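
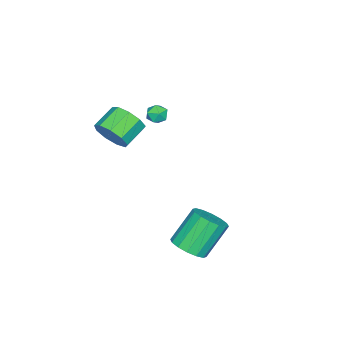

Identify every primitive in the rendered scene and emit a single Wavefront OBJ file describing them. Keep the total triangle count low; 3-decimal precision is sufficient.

v 2.814 -1.666 3.46
v 3.346 -1.369 4.29
v 2.098 -1.037 4.971
v 1.566 -1.334 4.14
v 3.254 -0.823 3.855
v 2.006 -0.491 4.536
v 2.956 -0.671 3.235
v 1.708 -0.339 3.915
v 2.592 -0.985 2.72
v 1.344 -0.653 3.4
v 2.332 -1.618 2.551
v 1.083 -1.285 3.232
v 2.297 -2.273 2.807
v 1.049 -1.94 3.488
v 2.504 -2.644 3.369
v 1.256 -2.312 4.05
v 2.856 -2.558 3.973
v 1.608 -2.226 4.654
v 3.189 -2.055 4.337
v 1.941 -1.722 5.018
v -2.172 -1.15 2.515
v -1.794 -1.035 1.983
v -2.046 -2.205 2.377
v -1.668 -2.09 1.845
v -1.446 -1.935 2.45
v -1.524 -1.283 2.535
v -2.316 -1.957 1.825
v -2.394 -1.305 1.91
v -1.883 -1.534 1.557
v -1.345 -1.52 1.943
v -2.495 -1.72 2.417
v -1.957 -1.706 2.803
v 3.703 3.003 -2.652
v 4.505 2.853 -2.057
v 3.359 3.488 -0.353
v 2.557 3.637 -0.948
v 4.545 3.35 -2.216
v 3.399 3.985 -0.511
v 4.359 3.754 -2.491
v 3.213 4.388 -0.786
v 3.997 3.956 -2.81
v 2.851 4.591 -1.105
v 3.557 3.903 -3.086
v 2.41 4.538 -1.381
v 3.155 3.609 -3.246
v 2.009 4.243 -1.542
v 2.901 3.152 -3.247
v 1.755 3.787 -1.543
v 2.861 2.655 -3.089
v 1.715 3.29 -1.384
v 3.047 2.252 -2.814
v 1.901 2.886 -1.109
v 3.409 2.049 -2.495
v 2.263 2.684 -0.79
v 3.85 2.102 -2.219
v 2.703 2.737 -0.514
v 4.251 2.397 -2.058
v 3.105 3.031 -0.354
f 2 1 5
f 2 5 3
f 3 5 6
f 3 6 4
f 5 1 7
f 5 7 6
f 6 7 8
f 6 8 4
f 7 1 9
f 7 9 8
f 8 9 10
f 8 10 4
f 9 1 11
f 9 11 10
f 10 11 12
f 10 12 4
f 11 1 13
f 11 13 12
f 12 13 14
f 12 14 4
f 13 1 15
f 13 15 14
f 14 15 16
f 14 16 4
f 15 1 17
f 15 17 16
f 16 17 18
f 16 18 4
f 17 1 19
f 17 19 18
f 18 19 20
f 18 20 4
f 19 1 2
f 19 2 20
f 20 2 3
f 20 3 4
f 21 32 26
f 21 26 22
f 21 22 28
f 21 28 31
f 21 31 32
f 22 26 30
f 26 32 25
f 32 31 23
f 31 28 27
f 28 22 29
f 24 30 25
f 24 25 23
f 24 23 27
f 24 27 29
f 24 29 30
f 25 30 26
f 23 25 32
f 27 23 31
f 29 27 28
f 30 29 22
f 34 33 37
f 34 37 35
f 35 37 38
f 35 38 36
f 37 33 39
f 37 39 38
f 38 39 40
f 38 40 36
f 39 33 41
f 39 41 40
f 40 41 42
f 40 42 36
f 41 33 43
f 41 43 42
f 42 43 44
f 42 44 36
f 43 33 45
f 43 45 44
f 44 45 46
f 44 46 36
f 45 33 47
f 45 47 46
f 46 47 48
f 46 48 36
f 47 33 49
f 47 49 48
f 48 49 50
f 48 50 36
f 49 33 51
f 49 51 50
f 50 51 52
f 50 52 36
f 51 33 53
f 51 53 52
f 52 53 54
f 52 54 36
f 53 33 55
f 53 55 54
f 54 55 56
f 54 56 36
f 55 33 57
f 55 57 56
f 56 57 58
f 56 58 36
f 57 33 34
f 57 34 58
f 58 34 35
f 58 35 36



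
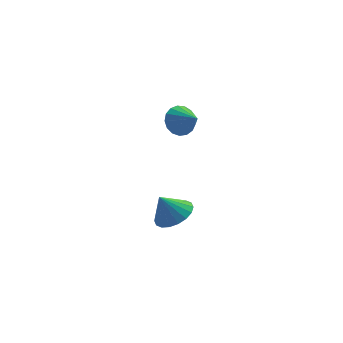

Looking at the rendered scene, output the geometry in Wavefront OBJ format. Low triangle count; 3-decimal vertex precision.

v 0.719 2.952 2.078
v 1.48 3.269 1.984
v 1.241 1.928 2.842
v 1.344 3.445 2.313
v 1.065 3.508 2.588
v 0.706 3.444 2.747
v 0.351 3.267 2.752
v 0.079 3.018 2.603
v -0.045 2.753 2.334
v 0.005 2.535 2.006
v 0.219 2.412 1.695
v 0.548 2.412 1.471
v 0.916 2.537 1.387
v 1.238 2.756 1.461
v 1.442 3.021 1.676
v 0.384 2.804 -4.225
v 1.27 3.042 -3.78
v -0.264 2.956 -3.015
v 1.113 3.446 -3.915
v 0.811 3.723 -4.112
v 0.425 3.817 -4.33
v 0.031 3.711 -4.528
v -0.294 3.425 -4.666
v -0.484 3.016 -4.716
v -0.503 2.565 -4.669
v -0.346 2.161 -4.534
v -0.044 1.884 -4.337
v 0.342 1.79 -4.119
v 0.737 1.896 -3.921
v 1.061 2.182 -3.783
v 1.252 2.591 -3.733
f 2 1 4
f 2 4 3
f 4 1 5
f 4 5 3
f 5 1 6
f 5 6 3
f 6 1 7
f 6 7 3
f 7 1 8
f 7 8 3
f 8 1 9
f 8 9 3
f 9 1 10
f 9 10 3
f 10 1 11
f 10 11 3
f 11 1 12
f 11 12 3
f 12 1 13
f 12 13 3
f 13 1 14
f 13 14 3
f 14 1 15
f 14 15 3
f 15 1 2
f 15 2 3
f 17 16 19
f 17 19 18
f 19 16 20
f 19 20 18
f 20 16 21
f 20 21 18
f 21 16 22
f 21 22 18
f 22 16 23
f 22 23 18
f 23 16 24
f 23 24 18
f 24 16 25
f 24 25 18
f 25 16 26
f 25 26 18
f 26 16 27
f 26 27 18
f 27 16 28
f 27 28 18
f 28 16 29
f 28 29 18
f 29 16 30
f 29 30 18
f 30 16 31
f 30 31 18
f 31 16 17
f 31 17 18



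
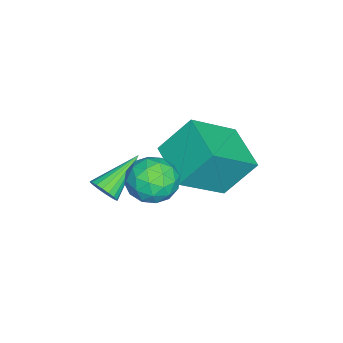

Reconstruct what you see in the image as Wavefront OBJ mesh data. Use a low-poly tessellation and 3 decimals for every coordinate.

v 0.104 -2.371 4.119
v 0.597 -1.739 4.003
v 1.043 -3.181 3.697
v 1.536 -2.549 3.581
v 1.333 -2.771 4.332
v 0.753 -2.271 4.593
v 0.887 -2.649 3.107
v 0.307 -2.149 3.368
v 1.081 -1.911 3.377
v 1.356 -1.986 4.135
v 0.284 -2.934 3.565
v 0.559 -3.009 4.323
v 0.268 -1.984 4.098
v 1.372 -2.936 3.602
v 1.253 -3.067 4.043
v 1.542 -2.695 3.975
v 0.36 -2.297 4.445
v 0.649 -1.925 4.377
v 1.082 -2.532 4.57
v 0.991 -2.995 3.323
v 1.28 -2.623 3.255
v 0.098 -2.225 3.725
v 0.387 -1.853 3.657
v 0.558 -2.388 3.13
v 0.842 -1.714 3.662
v 1.394 -2.189 3.414
v 1.013 -2.248 3.135
v 0.671 -1.954 3.289
v 1.004 -1.758 4.107
v 1.556 -2.234 3.859
v 1.437 -2.365 4.301
v 1.096 -2.071 4.454
v 1.288 -1.859 3.74
v 0.084 -2.686 3.841
v 0.636 -3.162 3.593
v 0.544 -2.849 3.246
v 0.203 -2.555 3.399
v 0.246 -2.731 4.286
v 0.798 -3.206 4.038
v 0.969 -2.966 4.411
v 0.627 -2.672 4.565
v 0.352 -3.061 3.96
v 0.689 -3.902 2.865
v 0.985 -3.837 3.263
v -0.469 -3.218 3.615
v 1.019 -3.651 3.146
v 0.987 -3.515 2.973
v 0.897 -3.455 2.779
v 0.765 -3.483 2.601
v 0.619 -3.595 2.476
v 0.486 -3.767 2.428
v 0.394 -3.966 2.467
v 0.36 -4.152 2.584
v 0.391 -4.288 2.757
v 0.482 -4.348 2.951
v 0.613 -4.32 3.128
v 0.76 -4.208 3.253
v 0.893 -4.036 3.301
v -2.784 -1.948 1.747
v -3.172 -1.06 2.931
v -1.522 -0.981 1.436
v -1.91 -0.093 2.62
v -1.69 -3.007 2.9
v -2.078 -2.119 4.084
v -0.428 -2.04 2.589
v -0.816 -1.152 3.773
f 1 38 17
f 38 12 41
f 17 41 6
f 38 41 17
f 1 17 13
f 17 6 18
f 13 18 2
f 17 18 13
f 1 13 22
f 13 2 23
f 22 23 8
f 13 23 22
f 1 22 34
f 22 8 37
f 34 37 11
f 22 37 34
f 1 34 38
f 34 11 42
f 38 42 12
f 34 42 38
f 2 18 29
f 18 6 32
f 29 32 10
f 18 32 29
f 6 41 19
f 41 12 40
f 19 40 5
f 41 40 19
f 12 42 39
f 42 11 35
f 39 35 3
f 42 35 39
f 11 37 36
f 37 8 24
f 36 24 7
f 37 24 36
f 8 23 28
f 23 2 25
f 28 25 9
f 23 25 28
f 4 30 16
f 30 10 31
f 16 31 5
f 30 31 16
f 4 16 14
f 16 5 15
f 14 15 3
f 16 15 14
f 4 14 21
f 14 3 20
f 21 20 7
f 14 20 21
f 4 21 26
f 21 7 27
f 26 27 9
f 21 27 26
f 4 26 30
f 26 9 33
f 30 33 10
f 26 33 30
f 5 31 19
f 31 10 32
f 19 32 6
f 31 32 19
f 3 15 39
f 15 5 40
f 39 40 12
f 15 40 39
f 7 20 36
f 20 3 35
f 36 35 11
f 20 35 36
f 9 27 28
f 27 7 24
f 28 24 8
f 27 24 28
f 10 33 29
f 33 9 25
f 29 25 2
f 33 25 29
f 44 43 46
f 44 46 45
f 46 43 47
f 46 47 45
f 47 43 48
f 47 48 45
f 48 43 49
f 48 49 45
f 49 43 50
f 49 50 45
f 50 43 51
f 50 51 45
f 51 43 52
f 51 52 45
f 52 43 53
f 52 53 45
f 53 43 54
f 53 54 45
f 54 43 55
f 54 55 45
f 55 43 56
f 55 56 45
f 56 43 57
f 56 57 45
f 57 43 58
f 57 58 45
f 58 43 44
f 58 44 45
f 60 62 59
f 63 60 59
f 59 62 61
f 61 63 59
f 60 66 62
f 64 60 63
f 64 66 60
f 62 66 61
f 65 63 61
f 61 66 65
f 65 64 63
f 66 64 65



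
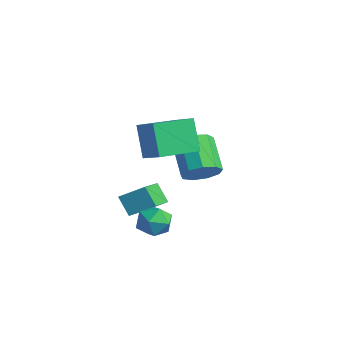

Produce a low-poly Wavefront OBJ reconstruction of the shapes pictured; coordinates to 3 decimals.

v -0.274 -1.695 2.306
v -1.161 -1.476 4.029
v -0.221 0.49 2.056
v -1.108 0.709 3.778
v 1.088 -1.649 3.002
v 0.201 -1.43 4.724
v 1.141 0.536 2.751
v 0.254 0.755 4.474
v -1.886 2.66 -0.845
v -1.171 3.036 -0.159
v -2.758 3.556 1.211
v -3.474 3.18 0.525
v -1.386 3.564 -0.607
v -2.973 4.083 0.762
v -1.835 3.669 -1.167
v -3.422 4.188 0.203
v -2.308 3.302 -1.576
v -3.895 3.821 -0.206
v -2.584 2.635 -1.643
v -4.171 3.154 -0.273
v -2.533 1.98 -1.336
v -4.121 2.499 0.034
v -2.18 1.643 -0.8
v -3.768 2.162 0.57
v -1.69 1.782 -0.284
v -3.277 2.302 1.086
v -1.291 2.333 -0.031
v -2.878 2.852 1.339
v 1.045 -1.66 -1.277
v 1.988 -1.757 -1.469
v 1.152 -2.783 -0.191
v 2.095 -2.88 -0.383
v 1.769 -2.077 0.047
v 1.703 -1.383 -0.623
v 1.437 -3.157 -1.037
v 1.371 -2.463 -1.707
v 2.231 -2.682 -1.32
v 2.435 -2.015 -0.65
v 0.705 -2.525 -1.01
v 0.909 -1.858 -0.34
v -1.876 -1.506 -2.474
v -2.658 -1.618 -1.505
v -2.99 -0.097 -3.208
v -3.772 -0.21 -2.239
v -1.088 -0.49 -1.721
v -1.87 -0.603 -0.752
v -2.202 0.918 -2.455
v -2.984 0.806 -1.486
f 2 4 1
f 5 2 1
f 1 4 3
f 3 5 1
f 2 8 4
f 6 2 5
f 6 8 2
f 4 8 3
f 7 5 3
f 3 8 7
f 7 6 5
f 8 6 7
f 10 9 13
f 10 13 11
f 11 13 14
f 11 14 12
f 13 9 15
f 13 15 14
f 14 15 16
f 14 16 12
f 15 9 17
f 15 17 16
f 16 17 18
f 16 18 12
f 17 9 19
f 17 19 18
f 18 19 20
f 18 20 12
f 19 9 21
f 19 21 20
f 20 21 22
f 20 22 12
f 21 9 23
f 21 23 22
f 22 23 24
f 22 24 12
f 23 9 25
f 23 25 24
f 24 25 26
f 24 26 12
f 25 9 27
f 25 27 26
f 26 27 28
f 26 28 12
f 27 9 10
f 27 10 28
f 28 10 11
f 28 11 12
f 29 40 34
f 29 34 30
f 29 30 36
f 29 36 39
f 29 39 40
f 30 34 38
f 34 40 33
f 40 39 31
f 39 36 35
f 36 30 37
f 32 38 33
f 32 33 31
f 32 31 35
f 32 35 37
f 32 37 38
f 33 38 34
f 31 33 40
f 35 31 39
f 37 35 36
f 38 37 30
f 42 44 41
f 45 42 41
f 41 44 43
f 43 45 41
f 42 48 44
f 46 42 45
f 46 48 42
f 44 48 43
f 47 45 43
f 43 48 47
f 47 46 45
f 48 46 47



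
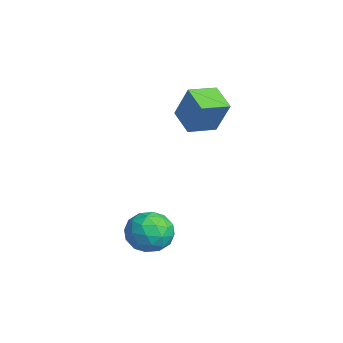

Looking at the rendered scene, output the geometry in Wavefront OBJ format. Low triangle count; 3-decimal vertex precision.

v 2.052 -2.852 -3.063
v 2.865 -3.169 -2.757
v 1.755 -4.191 -3.663
v 2.568 -4.508 -3.357
v 1.894 -4.308 -2.755
v 2.078 -3.48 -2.385
v 2.542 -3.88 -4.035
v 2.726 -3.052 -3.665
v 3.169 -3.804 -3.358
v 2.768 -4.069 -2.567
v 1.852 -3.291 -3.853
v 1.451 -3.556 -3.062
v 2.485 -2.893 -2.858
v 2.135 -4.467 -3.562
v 1.739 -4.35 -3.209
v 2.217 -4.536 -3.029
v 2.022 -3.076 -2.639
v 2.5 -3.262 -2.459
v 1.929 -3.932 -2.458
v 2.12 -4.098 -3.961
v 2.598 -4.284 -3.781
v 2.403 -2.824 -3.391
v 2.881 -3.01 -3.211
v 2.691 -3.428 -3.962
v 3.141 -3.453 -3.031
v 2.966 -4.24 -3.383
v 2.951 -3.87 -3.782
v 3.059 -3.384 -3.564
v 2.905 -3.608 -2.566
v 2.731 -4.396 -2.918
v 2.335 -4.278 -2.565
v 2.442 -3.791 -2.347
v 3.084 -3.982 -2.919
v 1.889 -2.964 -3.502
v 1.715 -3.752 -3.854
v 2.178 -3.569 -4.073
v 2.285 -3.082 -3.855
v 1.654 -3.12 -3.037
v 1.479 -3.907 -3.389
v 1.561 -3.976 -2.856
v 1.669 -3.49 -2.638
v 1.536 -3.378 -3.501
v -2.396 -1.543 0.118
v -1.804 -1.197 1.519
v -2.696 -0.392 -0.04
v -2.104 -0.046 1.362
v -1.336 -1.334 -0.382
v -0.744 -0.988 1.02
v -1.636 -0.183 -0.539
v -1.044 0.163 0.862
f 1 38 17
f 38 12 41
f 17 41 6
f 38 41 17
f 1 17 13
f 17 6 18
f 13 18 2
f 17 18 13
f 1 13 22
f 13 2 23
f 22 23 8
f 13 23 22
f 1 22 34
f 22 8 37
f 34 37 11
f 22 37 34
f 1 34 38
f 34 11 42
f 38 42 12
f 34 42 38
f 2 18 29
f 18 6 32
f 29 32 10
f 18 32 29
f 6 41 19
f 41 12 40
f 19 40 5
f 41 40 19
f 12 42 39
f 42 11 35
f 39 35 3
f 42 35 39
f 11 37 36
f 37 8 24
f 36 24 7
f 37 24 36
f 8 23 28
f 23 2 25
f 28 25 9
f 23 25 28
f 4 30 16
f 30 10 31
f 16 31 5
f 30 31 16
f 4 16 14
f 16 5 15
f 14 15 3
f 16 15 14
f 4 14 21
f 14 3 20
f 21 20 7
f 14 20 21
f 4 21 26
f 21 7 27
f 26 27 9
f 21 27 26
f 4 26 30
f 26 9 33
f 30 33 10
f 26 33 30
f 5 31 19
f 31 10 32
f 19 32 6
f 31 32 19
f 3 15 39
f 15 5 40
f 39 40 12
f 15 40 39
f 7 20 36
f 20 3 35
f 36 35 11
f 20 35 36
f 9 27 28
f 27 7 24
f 28 24 8
f 27 24 28
f 10 33 29
f 33 9 25
f 29 25 2
f 33 25 29
f 44 46 43
f 47 44 43
f 43 46 45
f 45 47 43
f 44 50 46
f 48 44 47
f 48 50 44
f 46 50 45
f 49 47 45
f 45 50 49
f 49 48 47
f 50 48 49



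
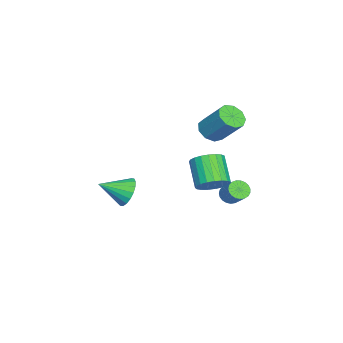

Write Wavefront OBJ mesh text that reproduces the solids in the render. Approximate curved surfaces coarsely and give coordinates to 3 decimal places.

v -3.105 1.751 -0.642
v -2.385 1.57 -0.017
v -3.616 0.968 1.226
v -4.335 1.149 0.602
v -2.481 1.952 0.073
v -3.711 1.35 1.317
v -2.684 2.298 0.04
v -3.915 1.696 1.283
v -2.96 2.55 -0.111
v -4.191 1.948 1.132
v -3.261 2.664 -0.354
v -4.492 2.062 0.889
v -3.535 2.62 -0.647
v -4.766 2.018 0.596
v -3.735 2.426 -0.939
v -4.966 1.824 0.304
v -3.826 2.115 -1.179
v -5.056 1.513 0.064
v -3.791 1.741 -1.326
v -5.022 1.139 -0.083
v -3.639 1.369 -1.355
v -4.869 0.767 -0.112
v -3.393 1.063 -1.261
v -4.624 0.461 -0.018
v -3.098 0.876 -1.059
v -4.329 0.274 0.184
v -2.804 0.84 -0.785
v -4.035 0.238 0.458
v -2.562 0.962 -0.487
v -3.793 0.36 0.756
v -2.414 1.22 -0.215
v -3.645 0.618 1.028
v -3.166 -2.962 -1.862
v -2.797 -2.409 -1.129
v -2.574 -4.398 -1.078
v -3.204 -2.5 -0.988
v -3.604 -2.682 -1.02
v -3.917 -2.92 -1.218
v -4.081 -3.166 -1.545
v -4.065 -3.372 -1.934
v -3.87 -3.497 -2.309
v -3.536 -3.515 -2.596
v -3.128 -3.425 -2.737
v -2.728 -3.242 -2.705
v -2.415 -3.004 -2.506
v -2.251 -2.758 -2.18
v -2.268 -2.552 -1.791
v -2.463 -2.428 -1.416
v -0.221 3.225 0.598
v 0.195 3.362 0.173
v 0.837 3.972 0.998
v 0.421 3.835 1.422
v 0.034 3.557 0.154
v 0.675 4.167 0.979
v -0.171 3.694 0.211
v 0.47 4.305 1.036
v -0.385 3.751 0.336
v 0.257 4.361 1.161
v -0.57 3.716 0.505
v 0.071 4.327 1.33
v -0.695 3.597 0.691
v -0.054 4.207 1.516
v -0.738 3.413 0.86
v -0.097 4.023 1.685
v -0.691 3.197 0.984
v -0.05 3.807 1.809
v -0.563 2.985 1.041
v 0.078 3.596 1.866
v -0.376 2.815 1.022
v 0.265 3.426 1.847
v -0.162 2.716 0.929
v 0.479 3.326 1.754
v 0.042 2.705 0.779
v 0.683 3.315 1.603
v 0.201 2.783 0.597
v 0.842 3.394 1.422
v 0.286 2.938 0.415
v 0.927 3.549 1.24
v 0.285 3.143 0.266
v 0.926 3.754 1.09
v -4.163 1.408 2.958
v -3.531 1.71 2.475
v -2.966 2.934 3.979
v -3.597 2.632 4.462
v -4.012 2.028 2.397
v -3.446 3.252 3.901
v -4.562 2.056 2.581
v -3.997 3.28 4.085
v -4.926 1.781 2.941
v -4.361 3.005 4.445
v -4.933 1.331 3.31
v -4.367 2.555 4.814
v -4.579 0.917 3.513
v -4.014 2.141 5.018
v -4.03 0.733 3.457
v -3.465 1.957 4.962
v -3.544 0.864 3.168
v -2.978 2.088 4.672
v -3.347 1.25 2.78
v -2.781 2.474 4.284
f 2 1 5
f 2 5 3
f 3 5 6
f 3 6 4
f 5 1 7
f 5 7 6
f 6 7 8
f 6 8 4
f 7 1 9
f 7 9 8
f 8 9 10
f 8 10 4
f 9 1 11
f 9 11 10
f 10 11 12
f 10 12 4
f 11 1 13
f 11 13 12
f 12 13 14
f 12 14 4
f 13 1 15
f 13 15 14
f 14 15 16
f 14 16 4
f 15 1 17
f 15 17 16
f 16 17 18
f 16 18 4
f 17 1 19
f 17 19 18
f 18 19 20
f 18 20 4
f 19 1 21
f 19 21 20
f 20 21 22
f 20 22 4
f 21 1 23
f 21 23 22
f 22 23 24
f 22 24 4
f 23 1 25
f 23 25 24
f 24 25 26
f 24 26 4
f 25 1 27
f 25 27 26
f 26 27 28
f 26 28 4
f 27 1 29
f 27 29 28
f 28 29 30
f 28 30 4
f 29 1 31
f 29 31 30
f 30 31 32
f 30 32 4
f 31 1 2
f 31 2 32
f 32 2 3
f 32 3 4
f 34 33 36
f 34 36 35
f 36 33 37
f 36 37 35
f 37 33 38
f 37 38 35
f 38 33 39
f 38 39 35
f 39 33 40
f 39 40 35
f 40 33 41
f 40 41 35
f 41 33 42
f 41 42 35
f 42 33 43
f 42 43 35
f 43 33 44
f 43 44 35
f 44 33 45
f 44 45 35
f 45 33 46
f 45 46 35
f 46 33 47
f 46 47 35
f 47 33 48
f 47 48 35
f 48 33 34
f 48 34 35
f 50 49 53
f 50 53 51
f 51 53 54
f 51 54 52
f 53 49 55
f 53 55 54
f 54 55 56
f 54 56 52
f 55 49 57
f 55 57 56
f 56 57 58
f 56 58 52
f 57 49 59
f 57 59 58
f 58 59 60
f 58 60 52
f 59 49 61
f 59 61 60
f 60 61 62
f 60 62 52
f 61 49 63
f 61 63 62
f 62 63 64
f 62 64 52
f 63 49 65
f 63 65 64
f 64 65 66
f 64 66 52
f 65 49 67
f 65 67 66
f 66 67 68
f 66 68 52
f 67 49 69
f 67 69 68
f 68 69 70
f 68 70 52
f 69 49 71
f 69 71 70
f 70 71 72
f 70 72 52
f 71 49 73
f 71 73 72
f 72 73 74
f 72 74 52
f 73 49 75
f 73 75 74
f 74 75 76
f 74 76 52
f 75 49 77
f 75 77 76
f 76 77 78
f 76 78 52
f 77 49 79
f 77 79 78
f 78 79 80
f 78 80 52
f 79 49 50
f 79 50 80
f 80 50 51
f 80 51 52
f 82 81 85
f 82 85 83
f 83 85 86
f 83 86 84
f 85 81 87
f 85 87 86
f 86 87 88
f 86 88 84
f 87 81 89
f 87 89 88
f 88 89 90
f 88 90 84
f 89 81 91
f 89 91 90
f 90 91 92
f 90 92 84
f 91 81 93
f 91 93 92
f 92 93 94
f 92 94 84
f 93 81 95
f 93 95 94
f 94 95 96
f 94 96 84
f 95 81 97
f 95 97 96
f 96 97 98
f 96 98 84
f 97 81 99
f 97 99 98
f 98 99 100
f 98 100 84
f 99 81 82
f 99 82 100
f 100 82 83
f 100 83 84



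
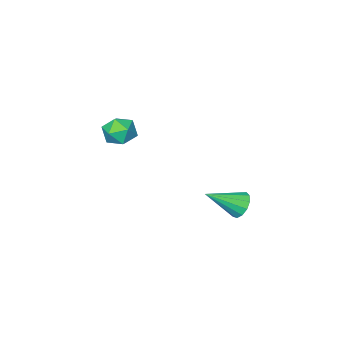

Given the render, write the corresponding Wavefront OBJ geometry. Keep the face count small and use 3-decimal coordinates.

v 0.719 -1.618 -0.315
v 1.537 -1.528 -0.485
v 0.963 -2.852 0.205
v 1.781 -2.762 0.035
v 1.422 -2.293 0.634
v 1.271 -1.531 0.313
v 1.229 -2.849 -0.593
v 1.078 -2.087 -0.914
v 1.853 -2.289 -0.656
v 1.972 -1.945 0.102
v 0.528 -2.435 -0.382
v 0.647 -2.091 0.376
v -0.846 3.477 -2.448
v -0.477 3.45 -3.031
v 0.526 2.863 -1.552
v -0.418 3.804 -2.88
v -0.494 4.053 -2.592
v -0.682 4.12 -2.258
v -0.923 3.982 -1.985
v -1.138 3.684 -1.859
v -1.261 3.321 -1.92
v -1.252 3.007 -2.149
v -1.114 2.842 -2.473
v -0.891 2.879 -2.789
v -0.653 3.106 -2.997
f 1 12 6
f 1 6 2
f 1 2 8
f 1 8 11
f 1 11 12
f 2 6 10
f 6 12 5
f 12 11 3
f 11 8 7
f 8 2 9
f 4 10 5
f 4 5 3
f 4 3 7
f 4 7 9
f 4 9 10
f 5 10 6
f 3 5 12
f 7 3 11
f 9 7 8
f 10 9 2
f 14 13 16
f 14 16 15
f 16 13 17
f 16 17 15
f 17 13 18
f 17 18 15
f 18 13 19
f 18 19 15
f 19 13 20
f 19 20 15
f 20 13 21
f 20 21 15
f 21 13 22
f 21 22 15
f 22 13 23
f 22 23 15
f 23 13 24
f 23 24 15
f 24 13 25
f 24 25 15
f 25 13 14
f 25 14 15



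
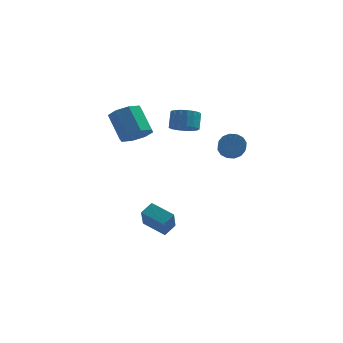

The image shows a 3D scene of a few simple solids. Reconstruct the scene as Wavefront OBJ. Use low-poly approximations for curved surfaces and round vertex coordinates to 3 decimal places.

v -1.315 0.596 -4.71
v -1.174 -0.56 -3.337
v -2.731 1.136 -4.109
v -2.59 -0.02 -2.737
v -0.83 1.28 -4.183
v -0.689 0.124 -2.811
v -2.246 1.82 -3.583
v -2.105 0.664 -2.21
v -3.128 1.314 2.879
v -2.234 1.257 3.446
v -3.138 2.21 4.967
v -4.032 2.266 4.401
v -2.276 1.932 2.998
v -3.18 2.885 4.52
v -2.817 2.245 2.481
v -3.721 3.198 4.002
v -3.54 2.012 2.197
v -4.444 2.965 3.718
v -4.022 1.37 2.313
v -4.926 2.323 3.834
v -3.98 0.695 2.76
v -4.884 1.648 4.282
v -3.439 0.382 3.278
v -4.343 1.335 4.799
v -2.716 0.615 3.562
v -3.62 1.568 5.083
v -0.521 2.263 3.315
v 0.126 1.736 3.65
v 0.109 2.37 4.681
v -0.539 2.897 4.345
v 0.343 2.055 3.458
v 0.325 2.689 4.488
v 0.361 2.421 3.232
v 0.343 3.056 4.262
v 0.177 2.752 3.026
v 0.16 3.386 4.056
v -0.167 2.97 2.885
v -0.184 3.604 3.916
v -0.592 3.026 2.844
v -0.609 3.661 3.874
v -1.001 2.908 2.91
v -1.018 3.542 3.94
v -1.3 2.641 3.069
v -1.317 3.276 4.099
v -1.42 2.288 3.284
v -1.438 2.923 4.314
v -1.335 1.929 3.506
v -1.352 2.564 4.537
v -1.063 1.647 3.685
v -1.081 2.281 4.715
v -0.667 1.506 3.779
v -0.685 2.14 4.809
v -0.238 1.538 3.766
v -0.255 2.172 4.797
v 1.911 4.58 1.091
v 2.15 4.214 0.373
v 2.408 2.934 1.112
v 2.169 3.3 1.829
v 2.514 4.384 0.54
v 2.772 3.104 1.278
v 2.717 4.606 0.854
v 2.974 3.326 1.592
v 2.703 4.821 1.232
v 2.961 3.541 1.97
v 2.478 4.971 1.572
v 2.735 3.691 2.31
v 2.1 5.017 1.783
v 2.358 3.737 2.521
v 1.672 4.946 1.808
v 1.93 3.666 2.547
v 1.308 4.776 1.642
v 1.566 3.496 2.38
v 1.106 4.554 1.328
v 1.363 3.274 2.066
v 1.119 4.339 0.95
v 1.377 3.059 1.688
v 1.345 4.189 0.61
v 1.602 2.909 1.348
v 1.722 4.143 0.399
v 1.98 2.863 1.137
f 2 4 1
f 5 2 1
f 1 4 3
f 3 5 1
f 2 8 4
f 6 2 5
f 6 8 2
f 4 8 3
f 7 5 3
f 3 8 7
f 7 6 5
f 8 6 7
f 10 9 13
f 10 13 11
f 11 13 14
f 11 14 12
f 13 9 15
f 13 15 14
f 14 15 16
f 14 16 12
f 15 9 17
f 15 17 16
f 16 17 18
f 16 18 12
f 17 9 19
f 17 19 18
f 18 19 20
f 18 20 12
f 19 9 21
f 19 21 20
f 20 21 22
f 20 22 12
f 21 9 23
f 21 23 22
f 22 23 24
f 22 24 12
f 23 9 25
f 23 25 24
f 24 25 26
f 24 26 12
f 25 9 10
f 25 10 26
f 26 10 11
f 26 11 12
f 28 27 31
f 28 31 29
f 29 31 32
f 29 32 30
f 31 27 33
f 31 33 32
f 32 33 34
f 32 34 30
f 33 27 35
f 33 35 34
f 34 35 36
f 34 36 30
f 35 27 37
f 35 37 36
f 36 37 38
f 36 38 30
f 37 27 39
f 37 39 38
f 38 39 40
f 38 40 30
f 39 27 41
f 39 41 40
f 40 41 42
f 40 42 30
f 41 27 43
f 41 43 42
f 42 43 44
f 42 44 30
f 43 27 45
f 43 45 44
f 44 45 46
f 44 46 30
f 45 27 47
f 45 47 46
f 46 47 48
f 46 48 30
f 47 27 49
f 47 49 48
f 48 49 50
f 48 50 30
f 49 27 51
f 49 51 50
f 50 51 52
f 50 52 30
f 51 27 53
f 51 53 52
f 52 53 54
f 52 54 30
f 53 27 28
f 53 28 54
f 54 28 29
f 54 29 30
f 56 55 59
f 56 59 57
f 57 59 60
f 57 60 58
f 59 55 61
f 59 61 60
f 60 61 62
f 60 62 58
f 61 55 63
f 61 63 62
f 62 63 64
f 62 64 58
f 63 55 65
f 63 65 64
f 64 65 66
f 64 66 58
f 65 55 67
f 65 67 66
f 66 67 68
f 66 68 58
f 67 55 69
f 67 69 68
f 68 69 70
f 68 70 58
f 69 55 71
f 69 71 70
f 70 71 72
f 70 72 58
f 71 55 73
f 71 73 72
f 72 73 74
f 72 74 58
f 73 55 75
f 73 75 74
f 74 75 76
f 74 76 58
f 75 55 77
f 75 77 76
f 76 77 78
f 76 78 58
f 77 55 79
f 77 79 78
f 78 79 80
f 78 80 58
f 79 55 56
f 79 56 80
f 80 56 57
f 80 57 58



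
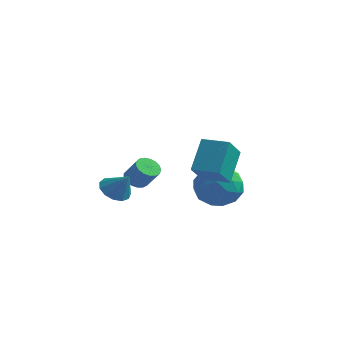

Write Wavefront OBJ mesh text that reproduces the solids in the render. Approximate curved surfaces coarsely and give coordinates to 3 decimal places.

v 2.25 -1.857 -0.669
v 2.529 -3.007 0.253
v 2.023 -0.849 0.657
v 2.302 -1.999 1.578
v 3.418 -1.581 -0.678
v 3.697 -2.731 0.243
v 3.191 -0.573 0.647
v 3.47 -1.723 1.569
v 1.431 1.074 -2.727
v 2.386 0.829 -2.164
v 0.494 -0.069 -1.636
v 1.449 -0.314 -1.073
v 0.985 0.718 -0.981
v 1.564 1.424 -1.655
v 1.316 -0.664 -2.145
v 1.895 0.042 -2.819
v 2.315 -0.246 -1.804
v 2.11 0.608 -1.085
v 0.77 0.152 -2.715
v 0.565 1.006 -1.996
v 1.991 1.052 -2.541
v 0.889 -0.292 -1.259
v 0.616 0.315 -1.205
v 1.177 0.171 -0.874
v 1.508 1.402 -2.242
v 2.069 1.258 -1.911
v 1.246 1.193 -1.216
v 0.811 -0.498 -1.889
v 1.372 -0.642 -1.558
v 1.703 0.589 -2.926
v 2.264 0.445 -2.595
v 1.634 -0.433 -2.584
v 2.51 0.276 -1.999
v 1.959 -0.396 -1.357
v 1.881 -0.602 -1.988
v 2.222 -0.187 -2.384
v 2.39 0.778 -1.576
v 1.839 0.106 -0.935
v 1.566 0.713 -0.88
v 1.907 1.128 -1.277
v 2.348 0.146 -1.364
v 1.041 0.654 -2.865
v 0.49 -0.018 -2.224
v 0.973 -0.368 -2.523
v 1.314 0.047 -2.92
v 0.921 1.156 -2.443
v 0.37 0.484 -1.801
v 0.658 0.947 -1.416
v 0.999 1.362 -1.812
v 0.532 0.614 -2.436
v -2.705 0.144 -2.32
v -2.258 0.054 -2.71
v -1.508 -0.034 -1.829
v -1.955 0.056 -1.44
v -2.263 0.339 -2.677
v -1.514 0.251 -1.796
v -2.37 0.58 -2.562
v -1.62 0.491 -1.681
v -2.553 0.72 -2.391
v -1.804 0.632 -1.511
v -2.772 0.729 -2.205
v -2.022 0.641 -1.324
v -2.974 0.604 -2.045
v -2.225 0.515 -1.164
v -3.116 0.373 -1.948
v -2.366 0.285 -1.067
v -3.163 0.09 -1.936
v -2.413 0.002 -1.055
v -3.105 -0.18 -2.013
v -2.355 -0.269 -1.132
v -2.955 -0.377 -2.16
v -2.206 -0.465 -1.279
v -2.748 -0.454 -2.343
v -1.999 -0.542 -1.463
v -2.532 -0.394 -2.522
v -1.782 -0.482 -1.641
v -2.355 -0.21 -2.654
v -1.605 -0.299 -1.773
v -1.622 -2.613 -1.879
v -1.071 -2.409 -2.345
v -0.858 -2.627 -0.981
v -1.239 -2.051 -2.196
v -1.529 -1.872 -1.947
v -1.849 -1.928 -1.676
v -2.096 -2.201 -1.47
v -2.193 -2.605 -1.393
v -2.109 -3.012 -1.472
v -1.87 -3.292 -1.679
v -1.553 -3.356 -1.95
v -1.257 -3.185 -2.199
v -1.077 -2.832 -2.346
f 2 4 1
f 5 2 1
f 1 4 3
f 3 5 1
f 2 8 4
f 6 2 5
f 6 8 2
f 4 8 3
f 7 5 3
f 3 8 7
f 7 6 5
f 8 6 7
f 9 46 25
f 46 20 49
f 25 49 14
f 46 49 25
f 9 25 21
f 25 14 26
f 21 26 10
f 25 26 21
f 9 21 30
f 21 10 31
f 30 31 16
f 21 31 30
f 9 30 42
f 30 16 45
f 42 45 19
f 30 45 42
f 9 42 46
f 42 19 50
f 46 50 20
f 42 50 46
f 10 26 37
f 26 14 40
f 37 40 18
f 26 40 37
f 14 49 27
f 49 20 48
f 27 48 13
f 49 48 27
f 20 50 47
f 50 19 43
f 47 43 11
f 50 43 47
f 19 45 44
f 45 16 32
f 44 32 15
f 45 32 44
f 16 31 36
f 31 10 33
f 36 33 17
f 31 33 36
f 12 38 24
f 38 18 39
f 24 39 13
f 38 39 24
f 12 24 22
f 24 13 23
f 22 23 11
f 24 23 22
f 12 22 29
f 22 11 28
f 29 28 15
f 22 28 29
f 12 29 34
f 29 15 35
f 34 35 17
f 29 35 34
f 12 34 38
f 34 17 41
f 38 41 18
f 34 41 38
f 13 39 27
f 39 18 40
f 27 40 14
f 39 40 27
f 11 23 47
f 23 13 48
f 47 48 20
f 23 48 47
f 15 28 44
f 28 11 43
f 44 43 19
f 28 43 44
f 17 35 36
f 35 15 32
f 36 32 16
f 35 32 36
f 18 41 37
f 41 17 33
f 37 33 10
f 41 33 37
f 52 51 55
f 52 55 53
f 53 55 56
f 53 56 54
f 55 51 57
f 55 57 56
f 56 57 58
f 56 58 54
f 57 51 59
f 57 59 58
f 58 59 60
f 58 60 54
f 59 51 61
f 59 61 60
f 60 61 62
f 60 62 54
f 61 51 63
f 61 63 62
f 62 63 64
f 62 64 54
f 63 51 65
f 63 65 64
f 64 65 66
f 64 66 54
f 65 51 67
f 65 67 66
f 66 67 68
f 66 68 54
f 67 51 69
f 67 69 68
f 68 69 70
f 68 70 54
f 69 51 71
f 69 71 70
f 70 71 72
f 70 72 54
f 71 51 73
f 71 73 72
f 72 73 74
f 72 74 54
f 73 51 75
f 73 75 74
f 74 75 76
f 74 76 54
f 75 51 77
f 75 77 76
f 76 77 78
f 76 78 54
f 77 51 52
f 77 52 78
f 78 52 53
f 78 53 54
f 80 79 82
f 80 82 81
f 82 79 83
f 82 83 81
f 83 79 84
f 83 84 81
f 84 79 85
f 84 85 81
f 85 79 86
f 85 86 81
f 86 79 87
f 86 87 81
f 87 79 88
f 87 88 81
f 88 79 89
f 88 89 81
f 89 79 90
f 89 90 81
f 90 79 91
f 90 91 81
f 91 79 80
f 91 80 81



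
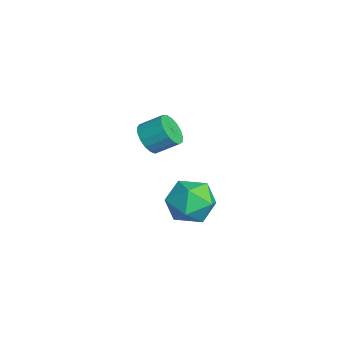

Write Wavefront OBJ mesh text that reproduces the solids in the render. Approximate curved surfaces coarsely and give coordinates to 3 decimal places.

v 2.445 4.002 3.728
v 3.508 3.95 3.248
v 1.872 2.59 2.612
v 2.935 2.538 2.132
v 2.778 2.208 3.241
v 3.132 3.081 3.931
v 2.248 3.459 1.929
v 2.602 4.332 2.619
v 3.386 3.614 2.137
v 3.714 2.841 2.948
v 1.666 3.699 2.912
v 1.994 2.926 3.723
v -2.293 2.553 3.41
v -2.001 2.929 2.73
v -1.694 3.883 3.391
v -1.987 3.507 4.07
v -2.382 3.042 2.745
v -2.075 3.996 3.405
v -2.742 3.042 2.912
v -2.435 3.996 3.572
v -3 2.931 3.193
v -2.693 3.885 3.853
v -3.096 2.733 3.523
v -2.789 3.686 4.184
v -3.008 2.493 3.828
v -2.701 3.447 4.488
v -2.756 2.268 4.037
v -2.449 3.222 4.697
v -2.399 2.108 4.102
v -2.092 3.061 4.763
v -2.017 2.049 4.009
v -1.71 3.003 4.669
v -1.699 2.107 3.778
v -1.392 3.06 4.439
v -1.516 2.266 3.463
v -1.21 3.22 4.124
v -1.512 2.491 3.136
v -1.205 3.445 3.796
v -1.687 2.731 2.872
v -1.38 3.685 3.532
f 1 12 6
f 1 6 2
f 1 2 8
f 1 8 11
f 1 11 12
f 2 6 10
f 6 12 5
f 12 11 3
f 11 8 7
f 8 2 9
f 4 10 5
f 4 5 3
f 4 3 7
f 4 7 9
f 4 9 10
f 5 10 6
f 3 5 12
f 7 3 11
f 9 7 8
f 10 9 2
f 14 13 17
f 14 17 15
f 15 17 18
f 15 18 16
f 17 13 19
f 17 19 18
f 18 19 20
f 18 20 16
f 19 13 21
f 19 21 20
f 20 21 22
f 20 22 16
f 21 13 23
f 21 23 22
f 22 23 24
f 22 24 16
f 23 13 25
f 23 25 24
f 24 25 26
f 24 26 16
f 25 13 27
f 25 27 26
f 26 27 28
f 26 28 16
f 27 13 29
f 27 29 28
f 28 29 30
f 28 30 16
f 29 13 31
f 29 31 30
f 30 31 32
f 30 32 16
f 31 13 33
f 31 33 32
f 32 33 34
f 32 34 16
f 33 13 35
f 33 35 34
f 34 35 36
f 34 36 16
f 35 13 37
f 35 37 36
f 36 37 38
f 36 38 16
f 37 13 39
f 37 39 38
f 38 39 40
f 38 40 16
f 39 13 14
f 39 14 40
f 40 14 15
f 40 15 16



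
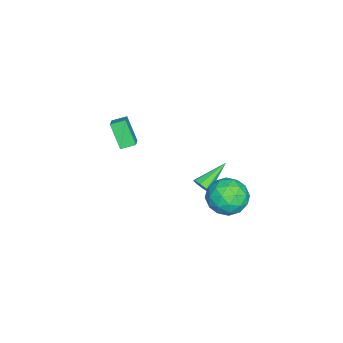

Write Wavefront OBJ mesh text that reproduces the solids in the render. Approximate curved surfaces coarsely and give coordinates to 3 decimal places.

v -2.34 -4.438 -0.423
v -2.656 -3.643 -0.143
v -3.357 -4.652 -0.961
v -3.672 -3.856 -0.682
v -1.728 -3.684 -1.878
v -2.043 -2.888 -1.599
v -2.744 -3.897 -2.417
v -3.06 -3.102 -2.137
v 1.4 3.712 -2.221
v 2.075 4.334 -1.386
v 1.565 2.046 -1.114
v 2.24 2.668 -0.279
v 1.032 2.92 -0.414
v 0.93 3.95 -1.098
v 2.71 2.43 -1.402
v 2.608 3.46 -2.086
v 2.884 3.541 -0.879
v 1.847 3.845 -0.269
v 1.793 2.535 -2.231
v 0.756 2.839 -1.621
v 1.723 4.17 -1.901
v 1.917 2.21 -0.599
v 1.207 2.359 -0.679
v 1.604 2.724 -0.188
v 1.051 3.944 -1.732
v 1.447 4.309 -1.24
v 0.834 3.478 -0.669
v 2.193 2.071 -1.26
v 2.589 2.436 -0.768
v 2.036 3.656 -2.312
v 2.433 4.021 -1.821
v 2.806 2.902 -1.831
v 2.595 4.069 -1.112
v 2.692 3.09 -0.461
v 2.968 2.95 -1.121
v 2.908 3.555 -1.524
v 1.986 4.247 -0.753
v 2.083 3.268 -0.102
v 1.373 3.416 -0.182
v 1.313 4.022 -0.584
v 2.461 3.781 -0.455
v 1.557 3.112 -2.398
v 1.654 2.133 -1.747
v 2.327 2.358 -1.916
v 2.267 2.964 -2.318
v 0.948 3.29 -2.039
v 1.045 2.311 -1.388
v 0.732 2.825 -0.976
v 0.672 3.43 -1.379
v 1.179 2.599 -2.045
v 0.175 1.385 -2.279
v 0.507 1.39 -1.791
v -1.275 2.355 -1.301
v 0.575 1.753 -2.05
v 0.409 1.901 -2.443
v 0.106 1.746 -2.74
v -0.157 1.38 -2.767
v -0.225 1.017 -2.508
v -0.059 0.869 -2.115
v 0.244 1.023 -1.818
f 2 4 1
f 5 2 1
f 1 4 3
f 3 5 1
f 2 8 4
f 6 2 5
f 6 8 2
f 4 8 3
f 7 5 3
f 3 8 7
f 7 6 5
f 8 6 7
f 9 46 25
f 46 20 49
f 25 49 14
f 46 49 25
f 9 25 21
f 25 14 26
f 21 26 10
f 25 26 21
f 9 21 30
f 21 10 31
f 30 31 16
f 21 31 30
f 9 30 42
f 30 16 45
f 42 45 19
f 30 45 42
f 9 42 46
f 42 19 50
f 46 50 20
f 42 50 46
f 10 26 37
f 26 14 40
f 37 40 18
f 26 40 37
f 14 49 27
f 49 20 48
f 27 48 13
f 49 48 27
f 20 50 47
f 50 19 43
f 47 43 11
f 50 43 47
f 19 45 44
f 45 16 32
f 44 32 15
f 45 32 44
f 16 31 36
f 31 10 33
f 36 33 17
f 31 33 36
f 12 38 24
f 38 18 39
f 24 39 13
f 38 39 24
f 12 24 22
f 24 13 23
f 22 23 11
f 24 23 22
f 12 22 29
f 22 11 28
f 29 28 15
f 22 28 29
f 12 29 34
f 29 15 35
f 34 35 17
f 29 35 34
f 12 34 38
f 34 17 41
f 38 41 18
f 34 41 38
f 13 39 27
f 39 18 40
f 27 40 14
f 39 40 27
f 11 23 47
f 23 13 48
f 47 48 20
f 23 48 47
f 15 28 44
f 28 11 43
f 44 43 19
f 28 43 44
f 17 35 36
f 35 15 32
f 36 32 16
f 35 32 36
f 18 41 37
f 41 17 33
f 37 33 10
f 41 33 37
f 52 51 54
f 52 54 53
f 54 51 55
f 54 55 53
f 55 51 56
f 55 56 53
f 56 51 57
f 56 57 53
f 57 51 58
f 57 58 53
f 58 51 59
f 58 59 53
f 59 51 60
f 59 60 53
f 60 51 52
f 60 52 53



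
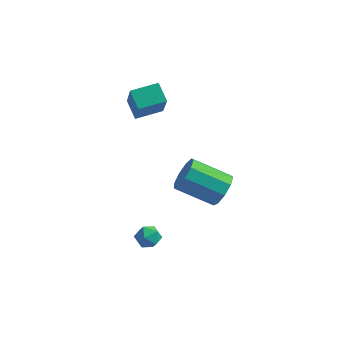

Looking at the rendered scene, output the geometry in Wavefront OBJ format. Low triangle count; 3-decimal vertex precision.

v -1.751 -0.704 -2.356
v -1.187 -0.467 -2.133
v -1.253 -1.573 -2.687
v -0.689 -1.336 -2.464
v -1.155 -1.517 -2.045
v -1.462 -0.98 -1.841
v -0.978 -1.06 -2.979
v -1.285 -0.523 -2.775
v -0.709 -0.686 -2.518
v -0.818 -0.969 -1.941
v -1.622 -1.071 -2.879
v -1.731 -1.354 -2.302
v -4.122 3.715 1.102
v -4.79 4.256 1.739
v -3.177 4.644 1.304
v -3.845 5.185 1.941
v -3.415 2.635 2.759
v -4.083 3.176 3.396
v -2.47 3.564 2.961
v -3.138 4.105 3.598
v 2.061 -0.599 1.621
v 2.503 -0.833 2.309
v 0.9 -1.276 3.186
v 0.459 -1.041 2.499
v 2.366 -0.269 2.343
v 0.763 -0.712 3.221
v 2.086 0.141 2.04
v 0.484 -0.302 2.918
v 1.795 0.205 1.541
v 0.193 -0.238 2.418
v 1.629 -0.107 1.079
v 0.026 -0.55 1.957
v 1.664 -0.649 0.871
v 0.062 -1.092 1.749
v 1.886 -1.167 1.014
v 0.283 -1.61 1.892
v 2.189 -1.419 1.441
v 0.587 -1.862 2.319
v 2.433 -1.288 1.952
v 0.83 -1.73 2.83
f 1 12 6
f 1 6 2
f 1 2 8
f 1 8 11
f 1 11 12
f 2 6 10
f 6 12 5
f 12 11 3
f 11 8 7
f 8 2 9
f 4 10 5
f 4 5 3
f 4 3 7
f 4 7 9
f 4 9 10
f 5 10 6
f 3 5 12
f 7 3 11
f 9 7 8
f 10 9 2
f 14 16 13
f 17 14 13
f 13 16 15
f 15 17 13
f 14 20 16
f 18 14 17
f 18 20 14
f 16 20 15
f 19 17 15
f 15 20 19
f 19 18 17
f 20 18 19
f 22 21 25
f 22 25 23
f 23 25 26
f 23 26 24
f 25 21 27
f 25 27 26
f 26 27 28
f 26 28 24
f 27 21 29
f 27 29 28
f 28 29 30
f 28 30 24
f 29 21 31
f 29 31 30
f 30 31 32
f 30 32 24
f 31 21 33
f 31 33 32
f 32 33 34
f 32 34 24
f 33 21 35
f 33 35 34
f 34 35 36
f 34 36 24
f 35 21 37
f 35 37 36
f 36 37 38
f 36 38 24
f 37 21 39
f 37 39 38
f 38 39 40
f 38 40 24
f 39 21 22
f 39 22 40
f 40 22 23
f 40 23 24



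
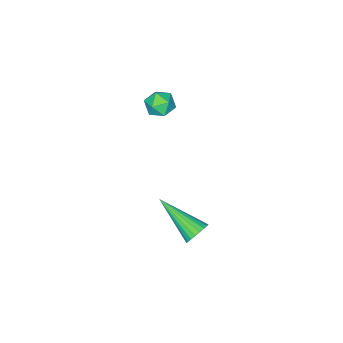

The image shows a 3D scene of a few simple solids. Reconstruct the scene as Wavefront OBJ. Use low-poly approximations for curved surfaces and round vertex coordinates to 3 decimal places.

v 0.773 -0.234 -3.851
v 1.155 -0.011 -3.476
v 0.887 -2.086 -2.869
v 0.944 0.034 -3.366
v 0.705 0.033 -3.341
v 0.477 -0.015 -3.403
v 0.3 -0.1 -3.543
v 0.205 -0.208 -3.737
v 0.208 -0.321 -3.95
v 0.309 -0.419 -4.146
v 0.49 -0.485 -4.291
v 0.72 -0.507 -4.36
v 0.959 -0.482 -4.341
v 1.166 -0.414 -4.238
v 1.305 -0.315 -4.067
v 1.352 -0.202 -3.859
v 1.299 -0.095 -3.65
v -0.825 -2.769 1.28
v -0.164 -2.761 1.245
v -0.796 -3.799 1.575
v -0.135 -3.791 1.54
v -0.446 -3.45 2.016
v -0.464 -2.813 1.833
v -0.496 -3.747 0.987
v -0.514 -3.11 0.804
v 0.039 -3.365 1.064
v 0.071 -3.181 1.699
v -1.031 -3.379 1.121
v -0.999 -3.195 1.756
f 2 1 4
f 2 4 3
f 4 1 5
f 4 5 3
f 5 1 6
f 5 6 3
f 6 1 7
f 6 7 3
f 7 1 8
f 7 8 3
f 8 1 9
f 8 9 3
f 9 1 10
f 9 10 3
f 10 1 11
f 10 11 3
f 11 1 12
f 11 12 3
f 12 1 13
f 12 13 3
f 13 1 14
f 13 14 3
f 14 1 15
f 14 15 3
f 15 1 16
f 15 16 3
f 16 1 17
f 16 17 3
f 17 1 2
f 17 2 3
f 18 29 23
f 18 23 19
f 18 19 25
f 18 25 28
f 18 28 29
f 19 23 27
f 23 29 22
f 29 28 20
f 28 25 24
f 25 19 26
f 21 27 22
f 21 22 20
f 21 20 24
f 21 24 26
f 21 26 27
f 22 27 23
f 20 22 29
f 24 20 28
f 26 24 25
f 27 26 19



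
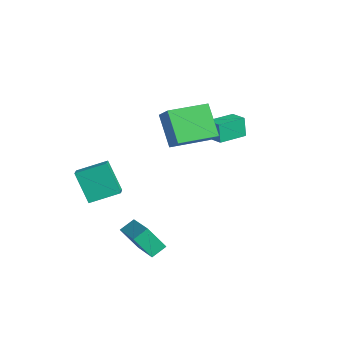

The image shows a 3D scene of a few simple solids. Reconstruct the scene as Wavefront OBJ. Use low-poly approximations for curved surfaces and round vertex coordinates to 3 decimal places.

v 4.753 -4.285 -1.803
v 4.644 -3.495 -1.364
v 2.854 -4.166 -2.484
v 2.746 -3.376 -2.044
v 5.234 -3.544 -3.016
v 5.126 -2.754 -2.576
v 3.336 -3.425 -3.696
v 3.227 -2.635 -3.257
v -0.908 -0.366 2.427
v 0.101 -0.363 3.339
v -0.861 1.833 2.368
v 0.147 1.836 3.28
v 0.473 -0.436 0.9
v 1.481 -0.433 1.812
v 0.519 1.763 0.841
v 1.528 1.766 1.753
v -3.03 -4.031 -2.014
v -2.085 -4.495 -1.481
v -2.584 -2.462 -1.439
v -1.639 -2.926 -0.906
v -1.961 -3.734 -3.654
v -1.016 -4.198 -3.121
v -1.515 -2.165 -3.079
v -0.57 -2.629 -2.546
v -0.049 1.977 0.544
v -0.311 2.009 1.694
v -0.329 3.549 0.437
v -0.591 3.581 1.587
v 0.891 2.159 0.753
v 0.629 2.191 1.903
v 0.611 3.731 0.646
v 0.349 3.763 1.796
f 2 4 1
f 5 2 1
f 1 4 3
f 3 5 1
f 2 8 4
f 6 2 5
f 6 8 2
f 4 8 3
f 7 5 3
f 3 8 7
f 7 6 5
f 8 6 7
f 10 12 9
f 13 10 9
f 9 12 11
f 11 13 9
f 10 16 12
f 14 10 13
f 14 16 10
f 12 16 11
f 15 13 11
f 11 16 15
f 15 14 13
f 16 14 15
f 18 20 17
f 21 18 17
f 17 20 19
f 19 21 17
f 18 24 20
f 22 18 21
f 22 24 18
f 20 24 19
f 23 21 19
f 19 24 23
f 23 22 21
f 24 22 23
f 26 28 25
f 29 26 25
f 25 28 27
f 27 29 25
f 26 32 28
f 30 26 29
f 30 32 26
f 28 32 27
f 31 29 27
f 27 32 31
f 31 30 29
f 32 30 31



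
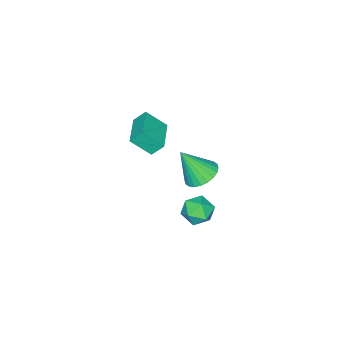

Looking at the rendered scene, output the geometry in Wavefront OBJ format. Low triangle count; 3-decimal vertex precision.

v 0.231 -1 2.704
v 0.819 -1.934 3.704
v -0.136 -0.477 3.407
v 0.452 -1.411 4.408
v 1.848 0.071 2.752
v 2.436 -0.863 3.753
v 1.481 0.594 3.456
v 2.069 -0.34 4.456
v -1.942 0.393 -1.601
v -1.104 1.025 -1.577
v -1.298 -0.533 0.241
v -1.378 1.247 -1.369
v -1.738 1.34 -1.197
v -2.129 1.288 -1.086
v -2.492 1.1 -1.053
v -2.771 0.805 -1.104
v -2.923 0.446 -1.231
v -2.927 0.08 -1.414
v -2.781 -0.239 -1.625
v -2.507 -0.462 -1.833
v -2.147 -0.554 -2.005
v -1.756 -0.503 -2.116
v -1.393 -0.315 -2.149
v -1.114 -0.019 -2.098
v -0.961 0.339 -1.971
v -0.958 0.706 -1.788
v -1.293 1.797 -3.136
v -0.331 1.955 -3.356
v -1.109 0.225 -3.464
v -0.147 0.383 -3.684
v -0.464 0.467 -2.74
v -0.578 1.439 -2.538
v -0.862 0.741 -4.282
v -0.976 1.713 -4.08
v -0.065 1.303 -4.065
v 0.181 1.133 -3.111
v -1.621 1.047 -3.709
v -1.375 0.877 -2.755
f 2 4 1
f 5 2 1
f 1 4 3
f 3 5 1
f 2 8 4
f 6 2 5
f 6 8 2
f 4 8 3
f 7 5 3
f 3 8 7
f 7 6 5
f 8 6 7
f 10 9 12
f 10 12 11
f 12 9 13
f 12 13 11
f 13 9 14
f 13 14 11
f 14 9 15
f 14 15 11
f 15 9 16
f 15 16 11
f 16 9 17
f 16 17 11
f 17 9 18
f 17 18 11
f 18 9 19
f 18 19 11
f 19 9 20
f 19 20 11
f 20 9 21
f 20 21 11
f 21 9 22
f 21 22 11
f 22 9 23
f 22 23 11
f 23 9 24
f 23 24 11
f 24 9 25
f 24 25 11
f 25 9 26
f 25 26 11
f 26 9 10
f 26 10 11
f 27 38 32
f 27 32 28
f 27 28 34
f 27 34 37
f 27 37 38
f 28 32 36
f 32 38 31
f 38 37 29
f 37 34 33
f 34 28 35
f 30 36 31
f 30 31 29
f 30 29 33
f 30 33 35
f 30 35 36
f 31 36 32
f 29 31 38
f 33 29 37
f 35 33 34
f 36 35 28



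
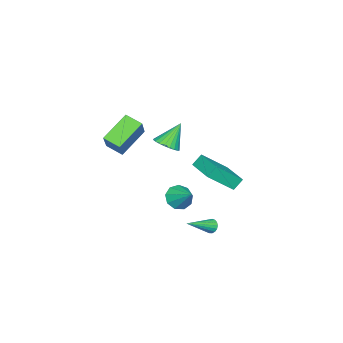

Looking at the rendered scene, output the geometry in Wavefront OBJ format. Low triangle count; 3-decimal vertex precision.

v 1.607 1.216 -4.166
v 1.914 1.426 -4.515
v 3.173 0.444 -3.254
v 1.897 1.597 -4.341
v 1.814 1.681 -4.128
v 1.683 1.658 -3.923
v 1.535 1.534 -3.773
v 1.404 1.337 -3.714
v 1.319 1.113 -3.758
v 1.3 0.912 -3.896
v 1.351 0.781 -4.095
v 1.461 0.75 -4.311
v 1.604 0.825 -4.493
v 1.749 0.99 -4.601
v 1.86 1.207 -4.608
v -0.386 -1.057 -0.769
v -0.889 -0.731 -0.098
v -1.55 0.054 -2.181
v -2.053 0.38 -1.509
v 0.953 0.6 -0.571
v 0.45 0.926 0.101
v -0.211 1.711 -1.982
v -0.714 2.037 -1.311
v 3.281 0.022 -1.136
v 3.956 0.101 -1.679
v 3.899 1.138 -0.204
v 3.521 0.476 -1.838
v 2.974 0.638 -1.669
v 2.571 0.512 -1.251
v 2.499 0.157 -0.778
v 2.793 -0.261 -0.473
v 3.316 -0.547 -0.479
v 3.822 -0.566 -0.791
v 4.074 -0.31 -1.266
v 0.458 -2.304 0.997
v 0.839 -2.94 1.434
v -0.438 -1.836 2.463
v 1.054 -2.688 1.485
v 1.178 -2.377 1.461
v 1.193 -2.055 1.367
v 1.096 -1.771 1.217
v 0.902 -1.568 1.034
v 0.64 -1.478 0.844
v 0.35 -1.513 0.679
v 0.077 -1.668 0.561
v -0.138 -1.921 0.51
v -0.263 -2.232 0.534
v -0.277 -2.553 0.628
v -0.18 -2.837 0.778
v 0.014 -3.04 0.961
v 0.276 -3.131 1.151
v 0.566 -3.096 1.316
v 2.516 -3.614 3.536
v 3.66 -3.126 4.906
v 2.555 -2.56 3.128
v 3.698 -2.073 4.498
v 4.142 -4.127 2.362
v 5.285 -3.64 3.732
v 4.18 -3.074 1.954
v 5.324 -2.586 3.324
f 2 1 4
f 2 4 3
f 4 1 5
f 4 5 3
f 5 1 6
f 5 6 3
f 6 1 7
f 6 7 3
f 7 1 8
f 7 8 3
f 8 1 9
f 8 9 3
f 9 1 10
f 9 10 3
f 10 1 11
f 10 11 3
f 11 1 12
f 11 12 3
f 12 1 13
f 12 13 3
f 13 1 14
f 13 14 3
f 14 1 15
f 14 15 3
f 15 1 2
f 15 2 3
f 17 19 16
f 20 17 16
f 16 19 18
f 18 20 16
f 17 23 19
f 21 17 20
f 21 23 17
f 19 23 18
f 22 20 18
f 18 23 22
f 22 21 20
f 23 21 22
f 25 24 27
f 25 27 26
f 27 24 28
f 27 28 26
f 28 24 29
f 28 29 26
f 29 24 30
f 29 30 26
f 30 24 31
f 30 31 26
f 31 24 32
f 31 32 26
f 32 24 33
f 32 33 26
f 33 24 34
f 33 34 26
f 34 24 25
f 34 25 26
f 36 35 38
f 36 38 37
f 38 35 39
f 38 39 37
f 39 35 40
f 39 40 37
f 40 35 41
f 40 41 37
f 41 35 42
f 41 42 37
f 42 35 43
f 42 43 37
f 43 35 44
f 43 44 37
f 44 35 45
f 44 45 37
f 45 35 46
f 45 46 37
f 46 35 47
f 46 47 37
f 47 35 48
f 47 48 37
f 48 35 49
f 48 49 37
f 49 35 50
f 49 50 37
f 50 35 51
f 50 51 37
f 51 35 52
f 51 52 37
f 52 35 36
f 52 36 37
f 54 56 53
f 57 54 53
f 53 56 55
f 55 57 53
f 54 60 56
f 58 54 57
f 58 60 54
f 56 60 55
f 59 57 55
f 55 60 59
f 59 58 57
f 60 58 59



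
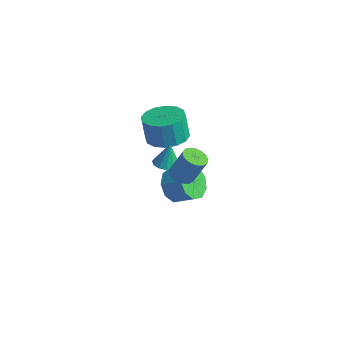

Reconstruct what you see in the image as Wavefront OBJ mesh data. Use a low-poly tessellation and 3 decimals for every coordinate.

v 0.339 0.013 -4.098
v 0.875 -0.516 -4.572
v 1.717 -0.162 -4.016
v 1.181 0.367 -3.542
v 0.825 0.027 -4.843
v 1.668 0.381 -4.287
v 0.548 0.563 -4.766
v 1.39 0.918 -4.209
v 0.173 0.842 -4.376
v 1.015 1.197 -3.819
v -0.124 0.733 -3.856
v 0.718 1.087 -3.299
v -0.205 0.287 -3.449
v 0.637 0.641 -2.893
v -0.031 -0.287 -3.347
v 0.811 0.067 -2.79
v 0.316 -0.721 -3.595
v 1.158 -0.367 -3.039
v 0.673 -0.812 -4.08
v 1.516 -0.457 -3.523
v -0.392 0.331 -1.504
v 0.523 0.519 -1.327
v 0.286 0.497 -0.08
v -0.628 0.309 -0.256
v 0.306 0.959 -1.361
v 0.07 0.938 -0.113
v -0.097 1.231 -1.432
v -0.334 1.21 -0.185
v -0.58 1.262 -1.523
v -0.816 1.24 -0.276
v -1.012 1.043 -1.609
v -1.248 1.021 -0.361
v -1.277 0.633 -1.667
v -1.514 0.612 -0.419
v -1.306 0.143 -1.68
v -1.543 0.121 -0.433
v -1.09 -0.298 -1.647
v -1.326 -0.319 -0.399
v -0.686 -0.57 -1.575
v -0.923 -0.591 -0.328
v -0.204 -0.6 -1.484
v -0.44 -0.622 -0.237
v 0.228 -0.381 -1.399
v -0.008 -0.403 -0.151
v 0.494 0.028 -1.341
v 0.257 0.007 -0.093
v 3.772 -2.777 0.615
v 4.237 -2.581 0.394
v 4.652 -2.227 1.585
v 4.188 -2.423 1.805
v 4.073 -2.375 0.39
v 4.488 -2.021 1.581
v 3.84 -2.261 0.437
v 4.255 -1.907 1.628
v 3.592 -2.265 0.525
v 4.007 -1.911 1.716
v 3.385 -2.387 0.633
v 3.801 -2.033 1.824
v 3.267 -2.598 0.737
v 3.682 -2.244 1.928
v 3.265 -2.85 0.813
v 3.68 -2.496 2.004
v 3.379 -3.085 0.844
v 3.794 -2.731 2.034
v 3.583 -3.25 0.821
v 3.998 -2.896 2.012
v 3.83 -3.307 0.752
v 4.246 -2.952 1.943
v 4.065 -3.242 0.651
v 4.48 -2.887 1.842
v 4.232 -3.07 0.542
v 4.647 -2.716 1.732
v 4.294 -2.832 0.449
v 4.709 -2.478 1.64
v 1.917 -1.901 -0.404
v 2.34 -2.262 -0.341
v 1.943 -1.679 0.704
v 2.471 -1.982 -0.401
v 2.426 -1.675 -0.461
v 2.219 -1.441 -0.504
v 1.916 -1.352 -0.514
v 1.614 -1.439 -0.49
v 1.407 -1.672 -0.438
v 1.363 -1.978 -0.375
v 1.494 -2.259 -0.322
v 1.76 -2.428 -0.294
v 2.075 -2.429 -0.301
f 2 1 5
f 2 5 3
f 3 5 6
f 3 6 4
f 5 1 7
f 5 7 6
f 6 7 8
f 6 8 4
f 7 1 9
f 7 9 8
f 8 9 10
f 8 10 4
f 9 1 11
f 9 11 10
f 10 11 12
f 10 12 4
f 11 1 13
f 11 13 12
f 12 13 14
f 12 14 4
f 13 1 15
f 13 15 14
f 14 15 16
f 14 16 4
f 15 1 17
f 15 17 16
f 16 17 18
f 16 18 4
f 17 1 19
f 17 19 18
f 18 19 20
f 18 20 4
f 19 1 2
f 19 2 20
f 20 2 3
f 20 3 4
f 22 21 25
f 22 25 23
f 23 25 26
f 23 26 24
f 25 21 27
f 25 27 26
f 26 27 28
f 26 28 24
f 27 21 29
f 27 29 28
f 28 29 30
f 28 30 24
f 29 21 31
f 29 31 30
f 30 31 32
f 30 32 24
f 31 21 33
f 31 33 32
f 32 33 34
f 32 34 24
f 33 21 35
f 33 35 34
f 34 35 36
f 34 36 24
f 35 21 37
f 35 37 36
f 36 37 38
f 36 38 24
f 37 21 39
f 37 39 38
f 38 39 40
f 38 40 24
f 39 21 41
f 39 41 40
f 40 41 42
f 40 42 24
f 41 21 43
f 41 43 42
f 42 43 44
f 42 44 24
f 43 21 45
f 43 45 44
f 44 45 46
f 44 46 24
f 45 21 22
f 45 22 46
f 46 22 23
f 46 23 24
f 48 47 51
f 48 51 49
f 49 51 52
f 49 52 50
f 51 47 53
f 51 53 52
f 52 53 54
f 52 54 50
f 53 47 55
f 53 55 54
f 54 55 56
f 54 56 50
f 55 47 57
f 55 57 56
f 56 57 58
f 56 58 50
f 57 47 59
f 57 59 58
f 58 59 60
f 58 60 50
f 59 47 61
f 59 61 60
f 60 61 62
f 60 62 50
f 61 47 63
f 61 63 62
f 62 63 64
f 62 64 50
f 63 47 65
f 63 65 64
f 64 65 66
f 64 66 50
f 65 47 67
f 65 67 66
f 66 67 68
f 66 68 50
f 67 47 69
f 67 69 68
f 68 69 70
f 68 70 50
f 69 47 71
f 69 71 70
f 70 71 72
f 70 72 50
f 71 47 73
f 71 73 72
f 72 73 74
f 72 74 50
f 73 47 48
f 73 48 74
f 74 48 49
f 74 49 50
f 76 75 78
f 76 78 77
f 78 75 79
f 78 79 77
f 79 75 80
f 79 80 77
f 80 75 81
f 80 81 77
f 81 75 82
f 81 82 77
f 82 75 83
f 82 83 77
f 83 75 84
f 83 84 77
f 84 75 85
f 84 85 77
f 85 75 86
f 85 86 77
f 86 75 87
f 86 87 77
f 87 75 76
f 87 76 77



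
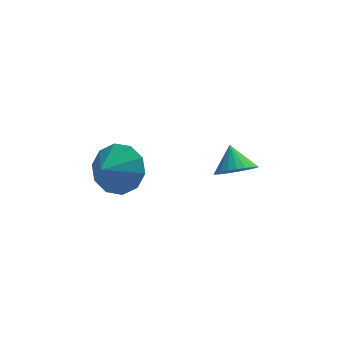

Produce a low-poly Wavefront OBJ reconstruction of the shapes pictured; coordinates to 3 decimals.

v -1.887 0.382 -1.753
v -1.48 0.733 -0.875
v -2.433 -0.402 -1.187
v -2.027 1.042 -0.975
v -2.521 1.098 -1.372
v -2.773 0.881 -1.915
v -2.687 0.473 -2.396
v -2.295 0.031 -2.631
v -1.748 -0.278 -2.532
v -1.253 -0.335 -2.134
v -1.001 -0.118 -1.592
v -1.088 0.29 -1.111
v 2.016 1.588 -2.765
v 2.548 1.251 -2.321
v 1.804 2.292 -1.975
v 2.713 1.459 -2.463
v 2.771 1.686 -2.65
v 2.715 1.899 -2.855
v 2.552 2.064 -3.046
v 2.308 2.157 -3.194
v 2.02 2.163 -3.277
v 1.73 2.081 -3.282
v 1.485 1.925 -3.209
v 1.32 1.717 -3.068
v 1.261 1.489 -2.88
v 1.318 1.277 -2.676
v 1.48 1.111 -2.485
v 1.725 1.019 -2.336
v 2.013 1.013 -2.253
v 2.302 1.094 -2.248
f 2 1 4
f 2 4 3
f 4 1 5
f 4 5 3
f 5 1 6
f 5 6 3
f 6 1 7
f 6 7 3
f 7 1 8
f 7 8 3
f 8 1 9
f 8 9 3
f 9 1 10
f 9 10 3
f 10 1 11
f 10 11 3
f 11 1 12
f 11 12 3
f 12 1 2
f 12 2 3
f 14 13 16
f 14 16 15
f 16 13 17
f 16 17 15
f 17 13 18
f 17 18 15
f 18 13 19
f 18 19 15
f 19 13 20
f 19 20 15
f 20 13 21
f 20 21 15
f 21 13 22
f 21 22 15
f 22 13 23
f 22 23 15
f 23 13 24
f 23 24 15
f 24 13 25
f 24 25 15
f 25 13 26
f 25 26 15
f 26 13 27
f 26 27 15
f 27 13 28
f 27 28 15
f 28 13 29
f 28 29 15
f 29 13 30
f 29 30 15
f 30 13 14
f 30 14 15



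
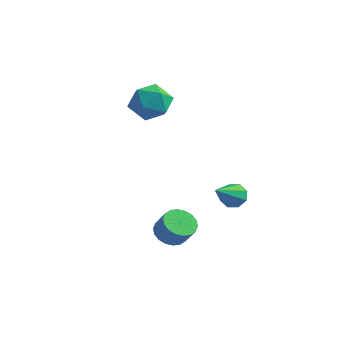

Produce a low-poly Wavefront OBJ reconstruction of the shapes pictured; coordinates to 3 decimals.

v 0.767 -0.45 -3.958
v 1.322 -0.982 -4.427
v 2.029 -1.121 -3.43
v 1.473 -0.59 -2.962
v 1.477 -0.617 -4.485
v 2.184 -0.756 -3.489
v 1.491 -0.219 -4.44
v 2.198 -0.358 -3.443
v 1.361 0.133 -4.299
v 2.068 -0.006 -3.302
v 1.114 0.369 -4.091
v 1.821 0.23 -3.094
v 0.798 0.443 -3.856
v 1.505 0.304 -2.859
v 0.476 0.34 -3.642
v 1.183 0.201 -2.645
v 0.211 0.081 -3.49
v 0.918 -0.058 -2.493
v 0.056 -0.284 -3.431
v 0.763 -0.423 -2.435
v 0.042 -0.682 -3.477
v 0.749 -0.821 -2.48
v 0.172 -1.034 -3.618
v 0.879 -1.173 -2.621
v 0.419 -1.27 -3.826
v 1.126 -1.409 -2.829
v 0.735 -1.344 -4.061
v 1.442 -1.483 -3.064
v 1.057 -1.241 -4.275
v 1.764 -1.38 -3.278
v -3.636 4.292 2.121
v -2.819 3.75 1.344
v -3.641 2.63 3.276
v -2.824 2.088 2.499
v -2.465 3.053 3.211
v -2.462 4.08 2.496
v -3.998 2.3 2.124
v -3.995 3.327 1.409
v -3.043 2.519 1.345
v -2.095 2.984 2.017
v -4.365 3.396 2.603
v -3.417 3.861 3.275
v 3.03 1.557 -1.57
v 3.52 1.254 -2.05
v 3.13 -0.117 -0.41
v 3.777 1.556 -1.636
v 3.597 1.859 -1.183
v 3.085 1.986 -0.957
v 2.541 1.861 -1.09
v 2.283 1.559 -1.504
v 2.463 1.256 -1.957
v 2.975 1.129 -2.183
f 2 1 5
f 2 5 3
f 3 5 6
f 3 6 4
f 5 1 7
f 5 7 6
f 6 7 8
f 6 8 4
f 7 1 9
f 7 9 8
f 8 9 10
f 8 10 4
f 9 1 11
f 9 11 10
f 10 11 12
f 10 12 4
f 11 1 13
f 11 13 12
f 12 13 14
f 12 14 4
f 13 1 15
f 13 15 14
f 14 15 16
f 14 16 4
f 15 1 17
f 15 17 16
f 16 17 18
f 16 18 4
f 17 1 19
f 17 19 18
f 18 19 20
f 18 20 4
f 19 1 21
f 19 21 20
f 20 21 22
f 20 22 4
f 21 1 23
f 21 23 22
f 22 23 24
f 22 24 4
f 23 1 25
f 23 25 24
f 24 25 26
f 24 26 4
f 25 1 27
f 25 27 26
f 26 27 28
f 26 28 4
f 27 1 29
f 27 29 28
f 28 29 30
f 28 30 4
f 29 1 2
f 29 2 30
f 30 2 3
f 30 3 4
f 31 42 36
f 31 36 32
f 31 32 38
f 31 38 41
f 31 41 42
f 32 36 40
f 36 42 35
f 42 41 33
f 41 38 37
f 38 32 39
f 34 40 35
f 34 35 33
f 34 33 37
f 34 37 39
f 34 39 40
f 35 40 36
f 33 35 42
f 37 33 41
f 39 37 38
f 40 39 32
f 44 43 46
f 44 46 45
f 46 43 47
f 46 47 45
f 47 43 48
f 47 48 45
f 48 43 49
f 48 49 45
f 49 43 50
f 49 50 45
f 50 43 51
f 50 51 45
f 51 43 52
f 51 52 45
f 52 43 44
f 52 44 45



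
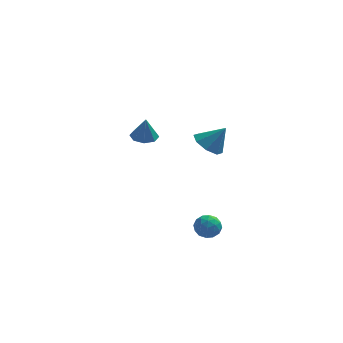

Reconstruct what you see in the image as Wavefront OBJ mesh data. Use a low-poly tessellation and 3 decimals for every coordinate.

v -1.709 3.203 -0.653
v -1.148 2.658 -0.76
v -1.611 3.037 0.713
v -0.921 3.216 -0.708
v -1.156 3.767 -0.624
v -1.715 3.988 -0.557
v -2.271 3.749 -0.546
v -2.497 3.191 -0.598
v -2.262 2.64 -0.682
v -1.703 2.419 -0.749
v 1.677 -0.174 0.785
v 2.132 -0.944 0.465
v 2.583 -0.126 1.955
v 2.421 -0.326 0.215
v 2.275 0.381 0.299
v 1.778 0.763 0.668
v 1.222 0.595 1.106
v 0.933 -0.023 1.356
v 1.079 -0.73 1.272
v 1.576 -1.112 0.903
v 1.403 -3.284 -3.056
v 2.008 -3.502 -3.455
v 1.372 -4.378 -2.505
v 1.977 -4.596 -2.904
v 2.048 -4.066 -2.368
v 2.067 -3.39 -2.708
v 1.313 -4.49 -3.252
v 1.332 -3.814 -3.592
v 1.953 -4.247 -3.576
v 2.407 -3.986 -3.03
v 0.973 -3.894 -2.93
v 1.427 -3.633 -2.384
v 1.709 -3.297 -3.303
v 1.671 -4.583 -2.657
v 1.713 -4.272 -2.341
v 2.069 -4.4 -2.576
v 1.743 -3.231 -2.865
v 2.099 -3.36 -3.099
v 2.122 -3.691 -2.461
v 1.281 -4.52 -2.861
v 1.637 -4.649 -3.095
v 1.311 -3.48 -3.384
v 1.667 -3.608 -3.619
v 1.258 -4.189 -3.499
v 2.032 -3.863 -3.609
v 2.013 -4.506 -3.286
v 1.623 -4.444 -3.49
v 1.634 -4.046 -3.69
v 2.299 -3.71 -3.288
v 2.28 -4.352 -2.965
v 2.322 -4.041 -2.65
v 2.333 -3.644 -2.849
v 2.266 -4.148 -3.359
v 1.1 -3.528 -2.995
v 1.081 -4.17 -2.672
v 1.047 -4.236 -3.111
v 1.058 -3.839 -3.31
v 1.367 -3.374 -2.674
v 1.348 -4.017 -2.351
v 1.746 -3.834 -2.27
v 1.757 -3.436 -2.47
v 1.114 -3.732 -2.601
f 2 1 4
f 2 4 3
f 4 1 5
f 4 5 3
f 5 1 6
f 5 6 3
f 6 1 7
f 6 7 3
f 7 1 8
f 7 8 3
f 8 1 9
f 8 9 3
f 9 1 10
f 9 10 3
f 10 1 2
f 10 2 3
f 12 11 14
f 12 14 13
f 14 11 15
f 14 15 13
f 15 11 16
f 15 16 13
f 16 11 17
f 16 17 13
f 17 11 18
f 17 18 13
f 18 11 19
f 18 19 13
f 19 11 20
f 19 20 13
f 20 11 12
f 20 12 13
f 21 58 37
f 58 32 61
f 37 61 26
f 58 61 37
f 21 37 33
f 37 26 38
f 33 38 22
f 37 38 33
f 21 33 42
f 33 22 43
f 42 43 28
f 33 43 42
f 21 42 54
f 42 28 57
f 54 57 31
f 42 57 54
f 21 54 58
f 54 31 62
f 58 62 32
f 54 62 58
f 22 38 49
f 38 26 52
f 49 52 30
f 38 52 49
f 26 61 39
f 61 32 60
f 39 60 25
f 61 60 39
f 32 62 59
f 62 31 55
f 59 55 23
f 62 55 59
f 31 57 56
f 57 28 44
f 56 44 27
f 57 44 56
f 28 43 48
f 43 22 45
f 48 45 29
f 43 45 48
f 24 50 36
f 50 30 51
f 36 51 25
f 50 51 36
f 24 36 34
f 36 25 35
f 34 35 23
f 36 35 34
f 24 34 41
f 34 23 40
f 41 40 27
f 34 40 41
f 24 41 46
f 41 27 47
f 46 47 29
f 41 47 46
f 24 46 50
f 46 29 53
f 50 53 30
f 46 53 50
f 25 51 39
f 51 30 52
f 39 52 26
f 51 52 39
f 23 35 59
f 35 25 60
f 59 60 32
f 35 60 59
f 27 40 56
f 40 23 55
f 56 55 31
f 40 55 56
f 29 47 48
f 47 27 44
f 48 44 28
f 47 44 48
f 30 53 49
f 53 29 45
f 49 45 22
f 53 45 49



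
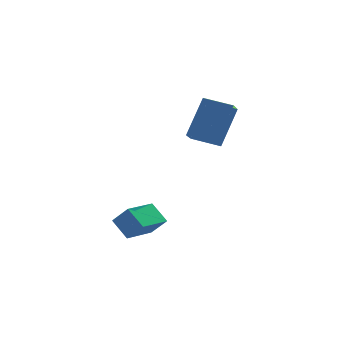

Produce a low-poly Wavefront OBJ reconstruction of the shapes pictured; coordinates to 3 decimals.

v 1.989 -1.029 2.869
v 2.684 -0.239 4.604
v 2.211 -0.057 2.337
v 2.906 0.734 4.073
v 3.174 -1.454 2.587
v 3.869 -0.663 4.323
v 3.396 -0.481 2.056
v 4.091 0.309 3.791
v -0.369 -3.347 -1.738
v -0.933 -2.768 -1.022
v 0.588 -2.147 -1.956
v 0.023 -1.567 -1.24
v 0.237 -3.693 -0.98
v -0.328 -3.113 -0.264
v 1.193 -2.492 -1.198
v 0.629 -1.913 -0.482
f 2 4 1
f 5 2 1
f 1 4 3
f 3 5 1
f 2 8 4
f 6 2 5
f 6 8 2
f 4 8 3
f 7 5 3
f 3 8 7
f 7 6 5
f 8 6 7
f 10 12 9
f 13 10 9
f 9 12 11
f 11 13 9
f 10 16 12
f 14 10 13
f 14 16 10
f 12 16 11
f 15 13 11
f 11 16 15
f 15 14 13
f 16 14 15



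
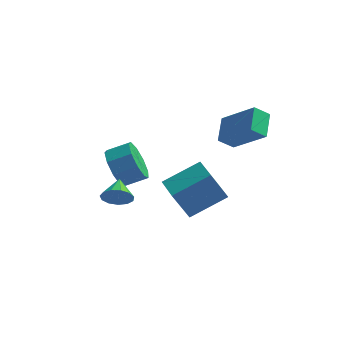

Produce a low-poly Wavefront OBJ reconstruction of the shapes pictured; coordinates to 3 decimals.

v -0.636 -1.408 -2.49
v -0.294 -1.146 -3.016
v -0.784 -0.452 -2.11
v -0.662 -1.161 -3.123
v -1.021 -1.254 -3.029
v -1.258 -1.396 -2.763
v -1.298 -1.542 -2.411
v -1.127 -1.646 -2.084
v -0.8 -1.674 -1.886
v -0.421 -1.618 -1.879
v -0.111 -1.495 -2.067
v 0.034 -1.345 -2.389
v -0.035 -1.215 -2.742
v 2.95 3.807 -2.604
v 2.356 3.486 -2.055
v 2.867 4.947 -2.027
v 2.274 4.626 -1.478
v 4.406 3.274 -1.342
v 3.813 2.953 -0.793
v 4.324 4.414 -0.765
v 3.73 4.093 -0.216
v 1.117 1.824 -4.972
v 0.456 1.528 -3.535
v 2.504 2.729 -4.148
v 1.843 2.433 -2.71
v 1.797 0.707 -4.89
v 1.136 0.411 -3.452
v 3.184 1.612 -4.065
v 2.523 1.316 -2.628
v -1.866 2.828 -4.012
v -1.377 2.491 -4.816
v -0.424 2.814 -4.372
v -0.914 3.152 -3.568
v -1.555 3.145 -4.909
v -0.603 3.468 -4.464
v -1.88 3.651 -4.581
v -0.927 3.974 -4.137
v -2.198 3.772 -3.988
v -1.245 4.095 -3.543
v -2.361 3.451 -3.406
v -1.408 3.774 -2.961
v -2.292 2.839 -3.108
v -1.34 3.163 -2.663
v -2.025 2.222 -3.233
v -1.072 2.546 -2.788
v -1.683 1.889 -3.723
v -0.73 2.212 -3.278
v -1.427 1.995 -4.348
v -0.474 2.318 -3.903
f 2 1 4
f 2 4 3
f 4 1 5
f 4 5 3
f 5 1 6
f 5 6 3
f 6 1 7
f 6 7 3
f 7 1 8
f 7 8 3
f 8 1 9
f 8 9 3
f 9 1 10
f 9 10 3
f 10 1 11
f 10 11 3
f 11 1 12
f 11 12 3
f 12 1 13
f 12 13 3
f 13 1 2
f 13 2 3
f 15 17 14
f 18 15 14
f 14 17 16
f 16 18 14
f 15 21 17
f 19 15 18
f 19 21 15
f 17 21 16
f 20 18 16
f 16 21 20
f 20 19 18
f 21 19 20
f 23 25 22
f 26 23 22
f 22 25 24
f 24 26 22
f 23 29 25
f 27 23 26
f 27 29 23
f 25 29 24
f 28 26 24
f 24 29 28
f 28 27 26
f 29 27 28
f 31 30 34
f 31 34 32
f 32 34 35
f 32 35 33
f 34 30 36
f 34 36 35
f 35 36 37
f 35 37 33
f 36 30 38
f 36 38 37
f 37 38 39
f 37 39 33
f 38 30 40
f 38 40 39
f 39 40 41
f 39 41 33
f 40 30 42
f 40 42 41
f 41 42 43
f 41 43 33
f 42 30 44
f 42 44 43
f 43 44 45
f 43 45 33
f 44 30 46
f 44 46 45
f 45 46 47
f 45 47 33
f 46 30 48
f 46 48 47
f 47 48 49
f 47 49 33
f 48 30 31
f 48 31 49
f 49 31 32
f 49 32 33



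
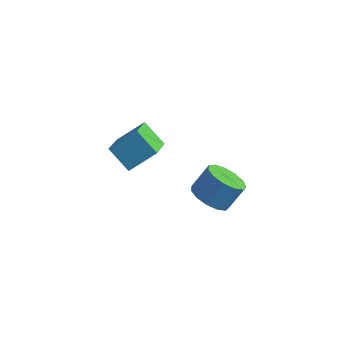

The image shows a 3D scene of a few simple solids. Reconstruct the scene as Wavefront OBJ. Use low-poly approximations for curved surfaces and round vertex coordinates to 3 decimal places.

v 1.088 -1.151 -2.895
v 1.6 -0.525 -3.517
v 2.065 0.217 -2.386
v 1.552 -0.409 -1.765
v 1.077 -0.296 -3.452
v 1.542 0.446 -2.321
v 0.557 -0.339 -3.21
v 1.022 0.403 -2.079
v 0.206 -0.639 -2.869
v 0.671 0.103 -1.738
v 0.134 -1.102 -2.535
v 0.599 -0.36 -1.405
v 0.366 -1.581 -2.317
v 0.831 -0.839 -1.186
v 0.826 -1.923 -2.282
v 1.291 -1.181 -1.151
v 1.37 -2.02 -2.441
v 1.835 -1.278 -1.311
v 1.824 -1.841 -2.745
v 2.289 -1.099 -1.615
v 2.044 -1.443 -3.097
v 2.509 -0.701 -1.966
v 1.96 -0.952 -3.384
v 2.425 -0.211 -2.254
v -3.44 -0.62 -3.632
v -4.624 -0.417 -2.685
v -4.004 1.085 -4.702
v -5.188 1.288 -3.755
v -2.472 0.332 -2.625
v -3.656 0.535 -1.678
v -3.036 2.037 -3.695
v -4.22 2.24 -2.748
f 2 1 5
f 2 5 3
f 3 5 6
f 3 6 4
f 5 1 7
f 5 7 6
f 6 7 8
f 6 8 4
f 7 1 9
f 7 9 8
f 8 9 10
f 8 10 4
f 9 1 11
f 9 11 10
f 10 11 12
f 10 12 4
f 11 1 13
f 11 13 12
f 12 13 14
f 12 14 4
f 13 1 15
f 13 15 14
f 14 15 16
f 14 16 4
f 15 1 17
f 15 17 16
f 16 17 18
f 16 18 4
f 17 1 19
f 17 19 18
f 18 19 20
f 18 20 4
f 19 1 21
f 19 21 20
f 20 21 22
f 20 22 4
f 21 1 23
f 21 23 22
f 22 23 24
f 22 24 4
f 23 1 2
f 23 2 24
f 24 2 3
f 24 3 4
f 26 28 25
f 29 26 25
f 25 28 27
f 27 29 25
f 26 32 28
f 30 26 29
f 30 32 26
f 28 32 27
f 31 29 27
f 27 32 31
f 31 30 29
f 32 30 31



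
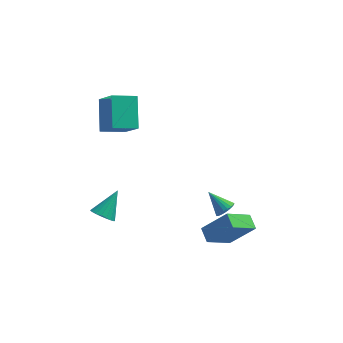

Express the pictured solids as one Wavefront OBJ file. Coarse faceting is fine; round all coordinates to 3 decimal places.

v -4.419 2.371 2.278
v -3.643 1.519 3.487
v -4.645 3.858 3.472
v -3.87 3.005 4.681
v -3.19 2.895 1.859
v -2.415 2.042 3.068
v -3.417 4.381 3.053
v -2.641 3.529 4.262
v 2.042 1.213 -2.459
v 2.471 1.273 -2.059
v 1.138 1.687 -1.561
v 2.475 1.491 -2.17
v 2.404 1.661 -2.332
v 2.27 1.754 -2.515
v 2.097 1.753 -2.689
v 1.914 1.659 -2.823
v 1.754 1.488 -2.894
v 1.643 1.269 -2.89
v 1.601 1.04 -2.812
v 1.636 0.842 -2.672
v 1.741 0.707 -2.496
v 1.898 0.66 -2.313
v 2.079 0.708 -2.156
v 2.255 0.844 -2.051
v 2.393 1.044 -2.016
v -3.919 -0.782 -1.497
v -3.448 -1.251 -1.312
v -3.281 0.282 -0.423
v -3.315 -1.114 -1.526
v -3.286 -0.92 -1.736
v -3.367 -0.702 -1.904
v -3.544 -0.497 -2.001
v -3.785 -0.342 -2.012
v -4.049 -0.263 -1.933
v -4.291 -0.274 -1.779
v -4.468 -0.372 -1.576
v -4.551 -0.541 -1.359
v -4.524 -0.752 -1.167
v -4.392 -0.968 -1.031
v -4.179 -1.152 -0.976
v -3.921 -1.271 -1.011
v -3.662 -1.306 -1.13
v 1.381 -1.75 -2.059
v 1.027 -1.017 -1.751
v 2.453 -0.801 -3.083
v 2.099 -0.068 -2.775
v 2.641 -1.712 -0.705
v 2.287 -0.979 -0.397
v 3.713 -0.763 -1.729
v 3.359 -0.03 -1.421
f 2 4 1
f 5 2 1
f 1 4 3
f 3 5 1
f 2 8 4
f 6 2 5
f 6 8 2
f 4 8 3
f 7 5 3
f 3 8 7
f 7 6 5
f 8 6 7
f 10 9 12
f 10 12 11
f 12 9 13
f 12 13 11
f 13 9 14
f 13 14 11
f 14 9 15
f 14 15 11
f 15 9 16
f 15 16 11
f 16 9 17
f 16 17 11
f 17 9 18
f 17 18 11
f 18 9 19
f 18 19 11
f 19 9 20
f 19 20 11
f 20 9 21
f 20 21 11
f 21 9 22
f 21 22 11
f 22 9 23
f 22 23 11
f 23 9 24
f 23 24 11
f 24 9 25
f 24 25 11
f 25 9 10
f 25 10 11
f 27 26 29
f 27 29 28
f 29 26 30
f 29 30 28
f 30 26 31
f 30 31 28
f 31 26 32
f 31 32 28
f 32 26 33
f 32 33 28
f 33 26 34
f 33 34 28
f 34 26 35
f 34 35 28
f 35 26 36
f 35 36 28
f 36 26 37
f 36 37 28
f 37 26 38
f 37 38 28
f 38 26 39
f 38 39 28
f 39 26 40
f 39 40 28
f 40 26 41
f 40 41 28
f 41 26 42
f 41 42 28
f 42 26 27
f 42 27 28
f 44 46 43
f 47 44 43
f 43 46 45
f 45 47 43
f 44 50 46
f 48 44 47
f 48 50 44
f 46 50 45
f 49 47 45
f 45 50 49
f 49 48 47
f 50 48 49

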